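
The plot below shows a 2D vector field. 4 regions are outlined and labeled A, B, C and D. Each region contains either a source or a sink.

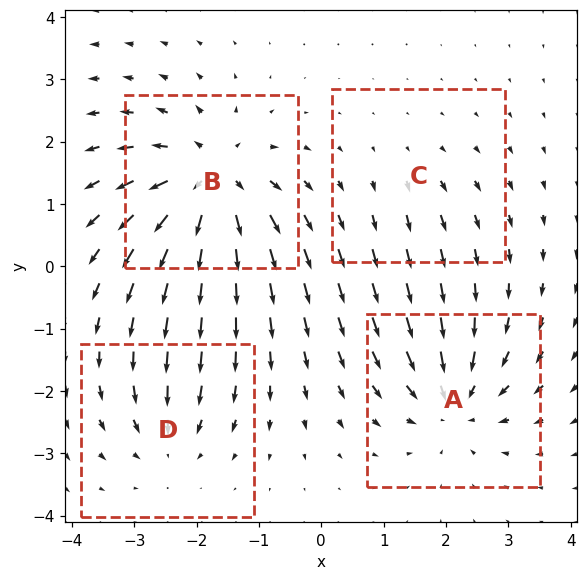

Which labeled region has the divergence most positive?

B

Divergence at each region's feature centre — A: about -6, B: about +7, C: about +2, D: about -4. Region B is most positive.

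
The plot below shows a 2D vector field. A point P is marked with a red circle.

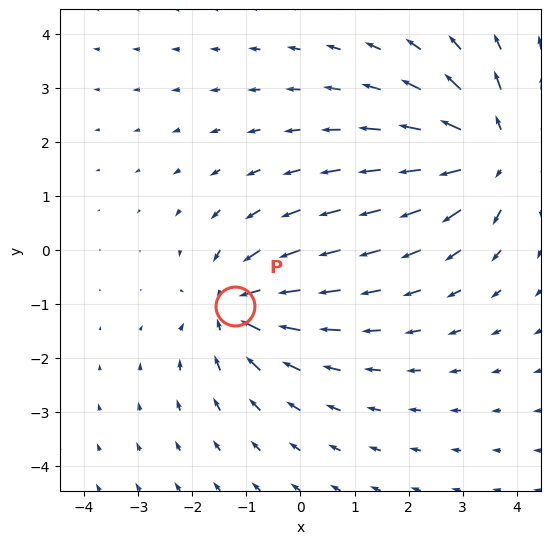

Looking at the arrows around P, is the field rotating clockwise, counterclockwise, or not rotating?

Near P at (-1.2, -1.0) the arrows show no circulation. The curl there is ≈0.

not rotating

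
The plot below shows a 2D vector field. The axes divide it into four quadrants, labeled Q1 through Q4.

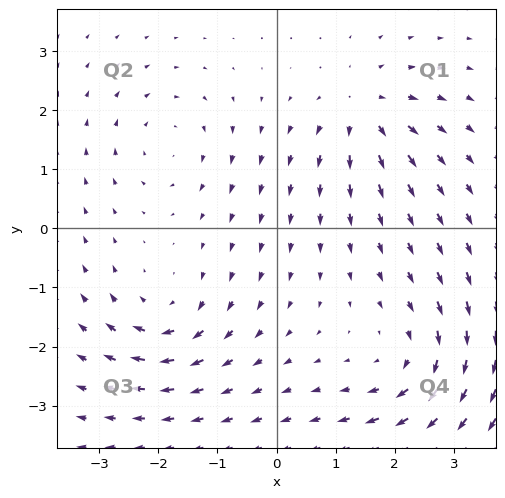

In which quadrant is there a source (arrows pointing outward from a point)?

Q1

The source sits at approximately (1.5, 2.0), which lies in quadrant Q1. The divergence there is about +6, positive as expected for a source.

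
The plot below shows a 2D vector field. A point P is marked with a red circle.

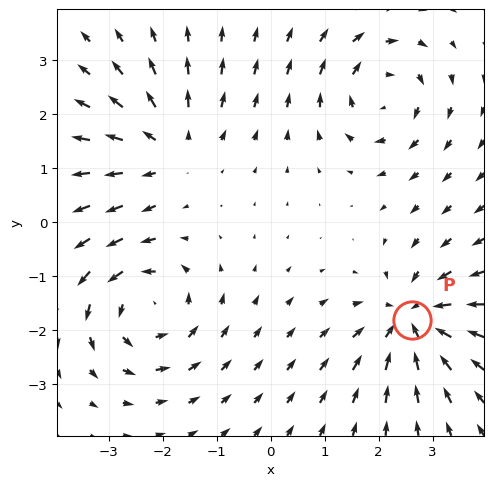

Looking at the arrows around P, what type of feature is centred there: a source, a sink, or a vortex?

At P (2.6, -1.8) the arrows converge inward. Divergence about -6, curl ≈0 — negative divergence with near-zero curl is a sink.

sink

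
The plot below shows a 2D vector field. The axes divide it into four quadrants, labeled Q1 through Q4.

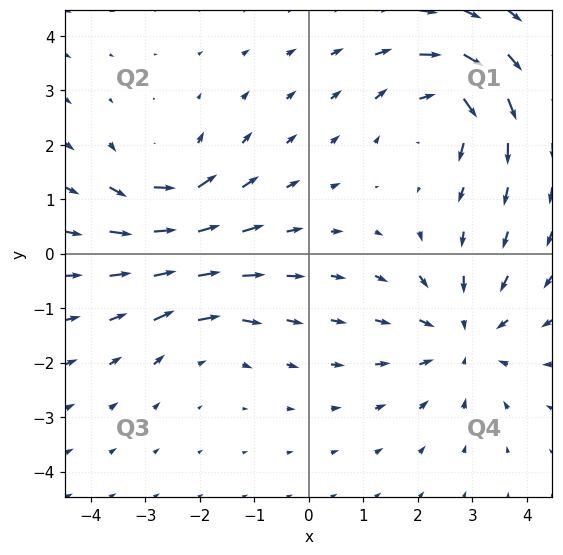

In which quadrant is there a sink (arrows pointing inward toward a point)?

Q4

The sink sits at approximately (2.9, -1.5), which lies in quadrant Q4. The divergence there is about -4, negative as expected for a sink.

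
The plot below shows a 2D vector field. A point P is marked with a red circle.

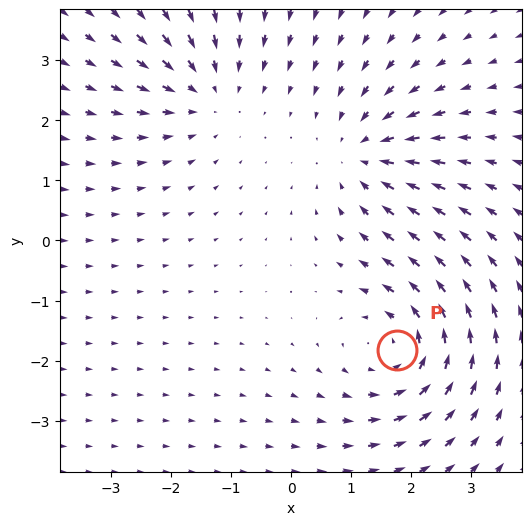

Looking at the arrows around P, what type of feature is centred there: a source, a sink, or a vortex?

vortex

At P (1.8, -1.8) the arrows circulate counterclockwise. Divergence ≈0, curl about +5 — near-zero divergence with nonzero curl is a vortex.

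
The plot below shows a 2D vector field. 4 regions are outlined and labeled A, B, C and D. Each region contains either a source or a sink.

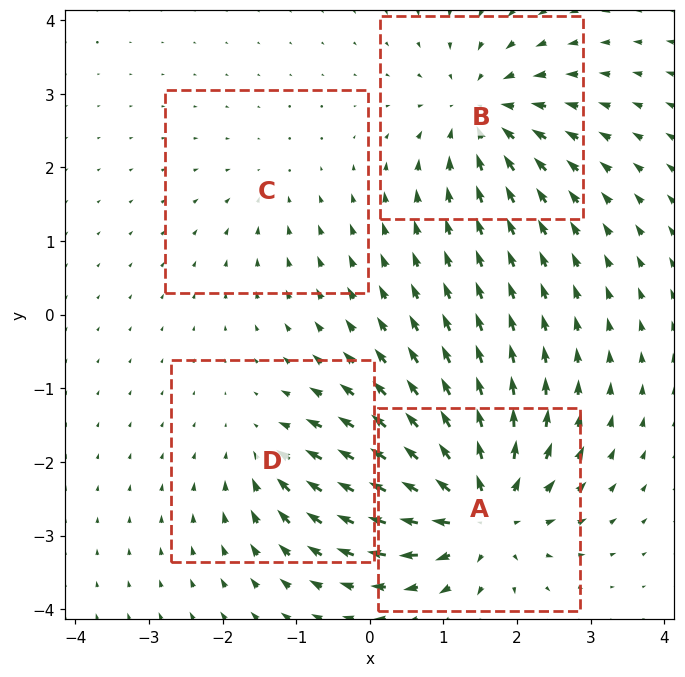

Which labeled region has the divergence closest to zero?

C

Divergence at each region's feature centre — A: about +8, B: about -6, C: about -2, D: about -4. Region C is closest to zero.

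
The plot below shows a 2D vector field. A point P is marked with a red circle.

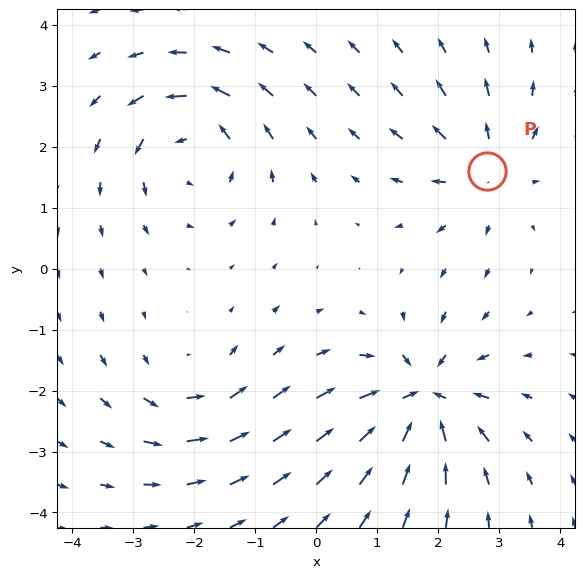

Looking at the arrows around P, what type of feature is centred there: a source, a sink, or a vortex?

At P (2.8, 1.6) the arrows spread outward. Divergence about +4, curl ≈0 — positive divergence with near-zero curl is a source.

source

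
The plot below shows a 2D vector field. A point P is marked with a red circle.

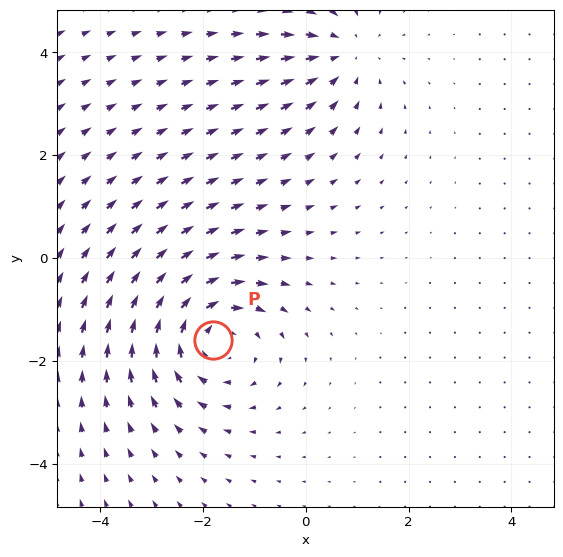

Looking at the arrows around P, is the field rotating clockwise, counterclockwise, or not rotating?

Near P at (-1.8, -1.6) the arrows circulate clockwise. The curl (z-component) there is about -4; negative curl means clockwise rotation.

clockwise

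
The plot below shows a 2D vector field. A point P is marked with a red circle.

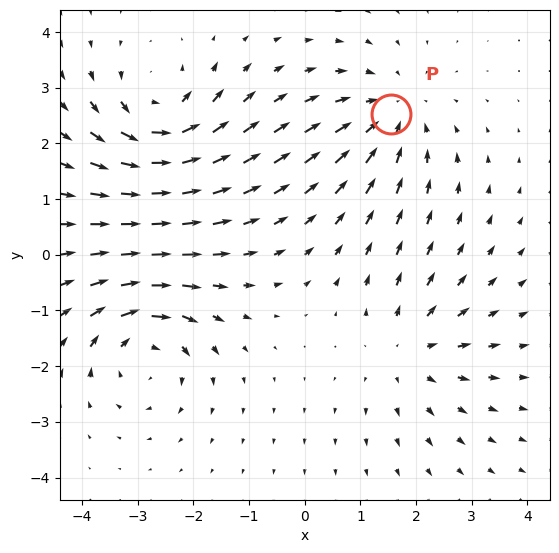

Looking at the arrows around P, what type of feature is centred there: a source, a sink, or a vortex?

sink

At P (1.6, 2.5) the arrows converge inward. Divergence about -4, curl ≈0 — negative divergence with near-zero curl is a sink.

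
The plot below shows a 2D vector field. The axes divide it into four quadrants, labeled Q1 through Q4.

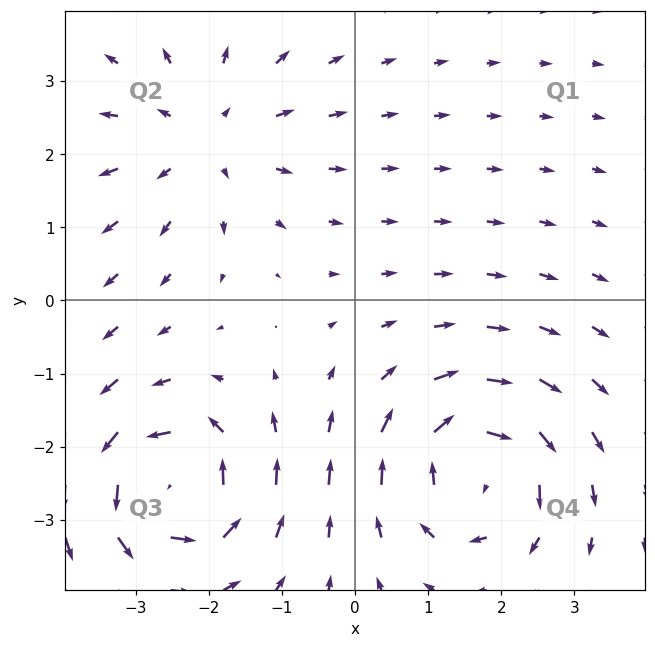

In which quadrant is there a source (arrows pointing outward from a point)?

The source sits at approximately (-2.0, 2.3), which lies in quadrant Q2. The divergence there is about +3, positive as expected for a source.

Q2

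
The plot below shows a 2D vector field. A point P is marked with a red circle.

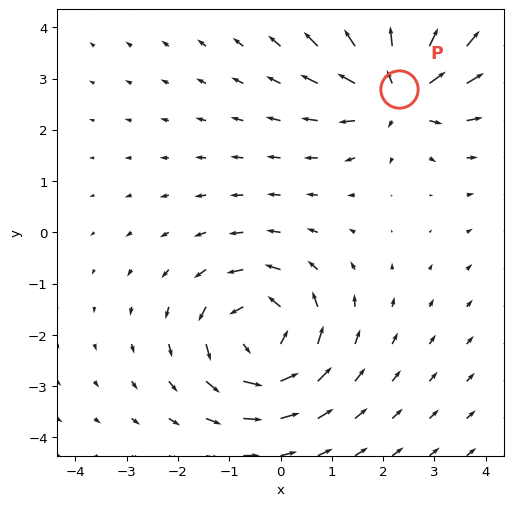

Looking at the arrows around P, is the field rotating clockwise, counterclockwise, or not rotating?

Near P at (2.3, 2.8) the arrows show no circulation. The curl there is ≈0.

not rotating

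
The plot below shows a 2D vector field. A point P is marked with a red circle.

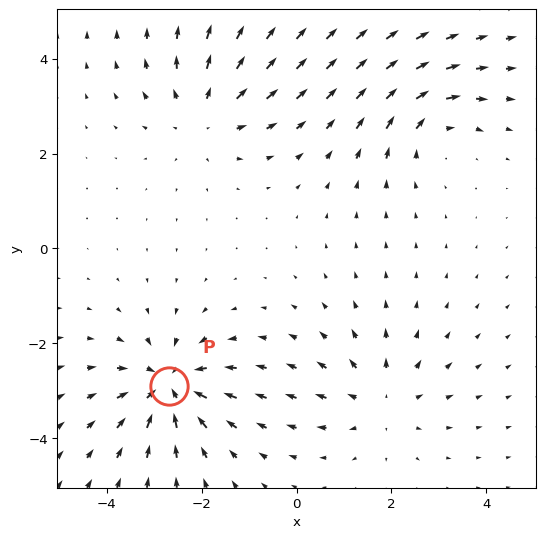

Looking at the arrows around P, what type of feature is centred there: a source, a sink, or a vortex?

At P (-2.7, -2.9) the arrows converge inward. Divergence about -6, curl ≈0 — negative divergence with near-zero curl is a sink.

sink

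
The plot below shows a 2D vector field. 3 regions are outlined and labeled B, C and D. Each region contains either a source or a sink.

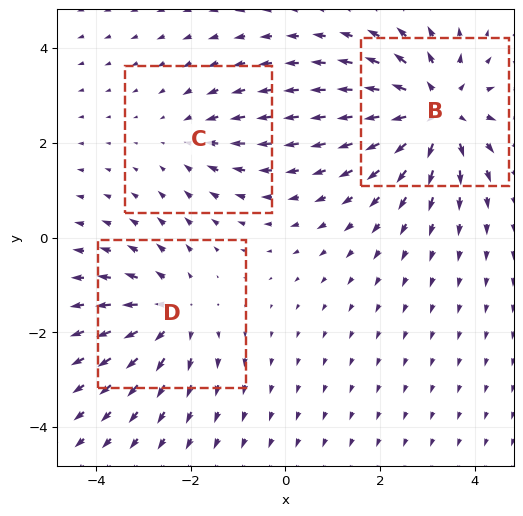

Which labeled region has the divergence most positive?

Divergence at each region's feature centre — B: about +4, C: about -2, D: about +3. Region B is most positive.

B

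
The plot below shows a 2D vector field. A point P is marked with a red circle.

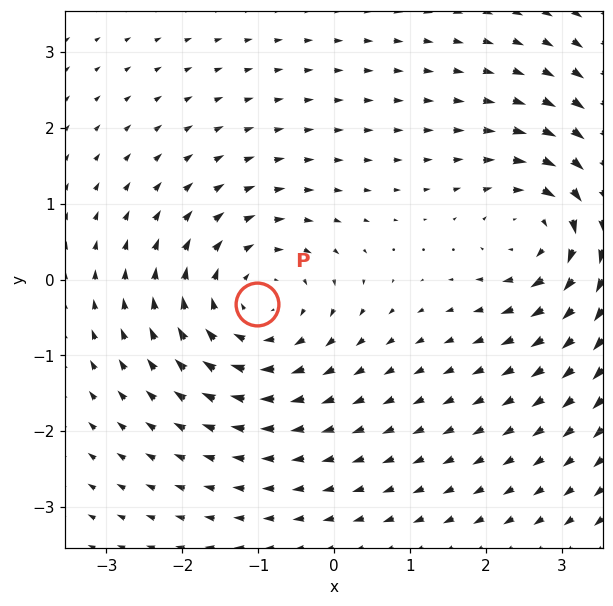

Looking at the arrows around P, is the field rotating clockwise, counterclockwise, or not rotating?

Near P at (-1.0, -0.3) the arrows circulate clockwise. The curl (z-component) there is about -4; negative curl means clockwise rotation.

clockwise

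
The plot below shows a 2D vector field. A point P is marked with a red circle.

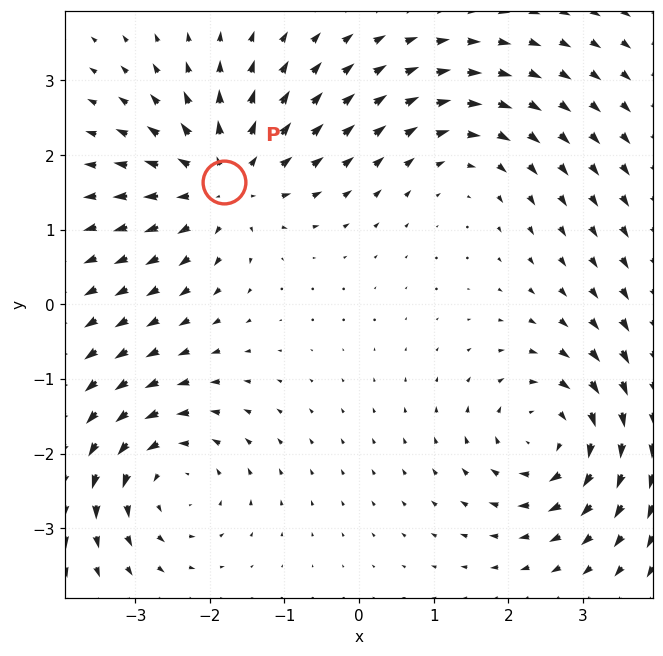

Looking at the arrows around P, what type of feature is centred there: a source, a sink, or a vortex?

source

At P (-1.8, 1.6) the arrows spread outward. Divergence about +6, curl ≈0 — positive divergence with near-zero curl is a source.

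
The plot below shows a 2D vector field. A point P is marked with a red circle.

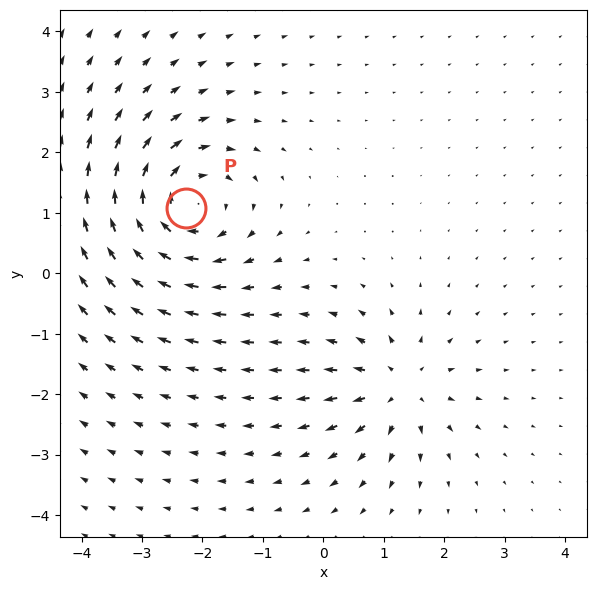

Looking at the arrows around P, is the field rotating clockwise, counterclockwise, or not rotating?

clockwise

Near P at (-2.3, 1.1) the arrows circulate clockwise. The curl (z-component) there is about -5; negative curl means clockwise rotation.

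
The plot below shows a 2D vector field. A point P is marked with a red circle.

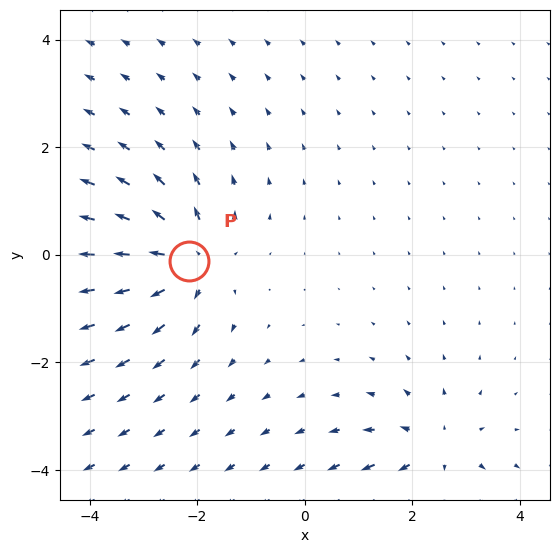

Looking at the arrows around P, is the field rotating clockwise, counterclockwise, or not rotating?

Near P at (-2.2, -0.1) the arrows show no circulation. The curl there is ≈0.

not rotating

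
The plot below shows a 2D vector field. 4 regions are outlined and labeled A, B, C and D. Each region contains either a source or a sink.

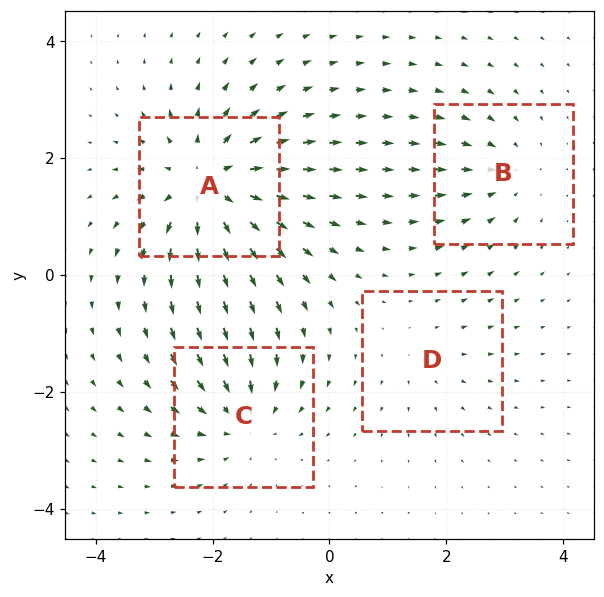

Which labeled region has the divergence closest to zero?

Divergence at each region's feature centre — A: about +7, B: about -3, C: about -5, D: about +2. Region D is closest to zero.

D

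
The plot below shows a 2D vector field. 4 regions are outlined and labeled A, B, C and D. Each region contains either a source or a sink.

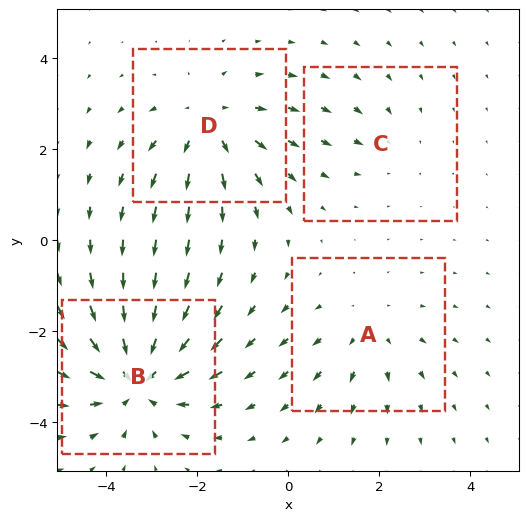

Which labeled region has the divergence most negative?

B

Divergence at each region's feature centre — A: about +3, B: about -6, C: about -2, D: about +4. Region B is most negative.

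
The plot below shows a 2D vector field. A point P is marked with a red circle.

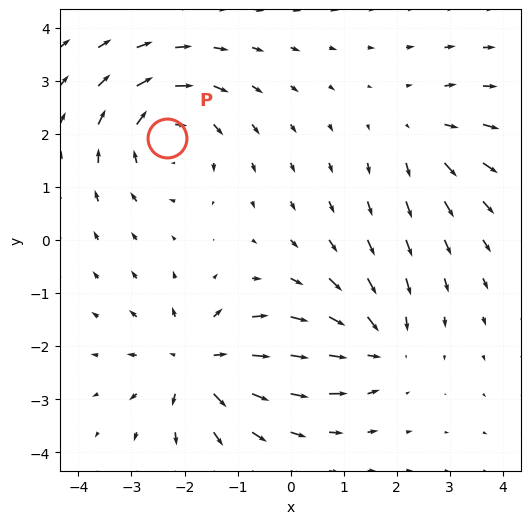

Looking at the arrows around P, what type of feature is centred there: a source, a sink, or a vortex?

At P (-2.3, 1.9) the arrows circulate clockwise. Divergence ≈0, curl about -5 — near-zero divergence with nonzero curl is a vortex.

vortex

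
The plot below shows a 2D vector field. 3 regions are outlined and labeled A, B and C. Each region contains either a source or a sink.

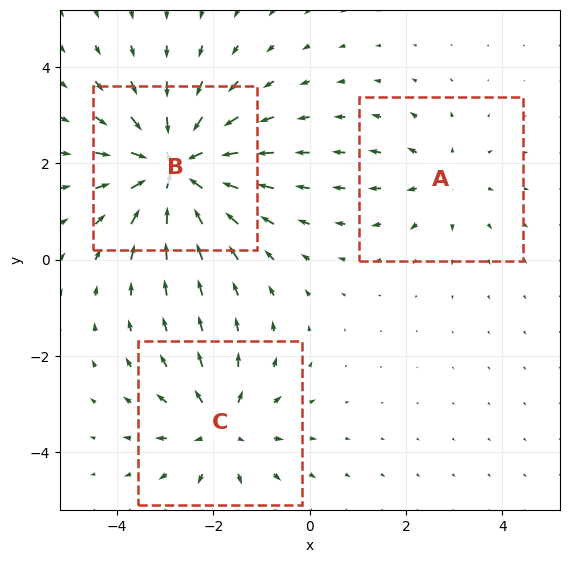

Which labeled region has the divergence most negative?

Divergence at each region's feature centre — A: about +2, B: about -6, C: about +3. Region B is most negative.

B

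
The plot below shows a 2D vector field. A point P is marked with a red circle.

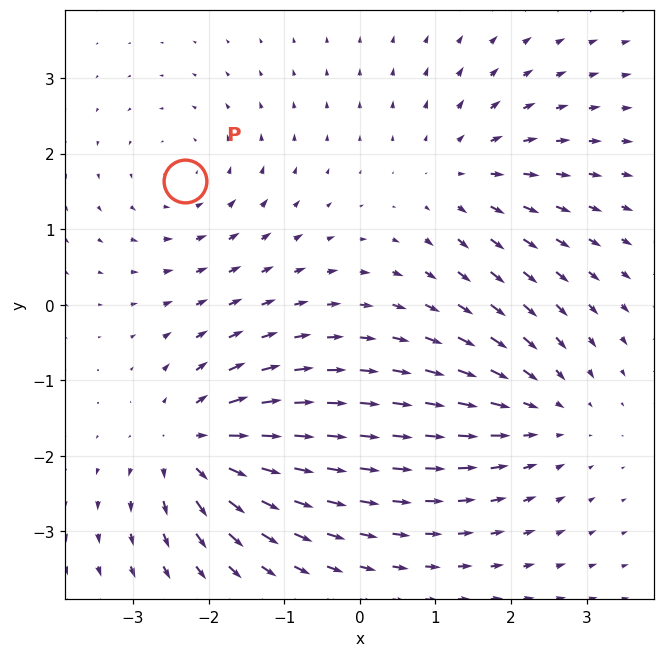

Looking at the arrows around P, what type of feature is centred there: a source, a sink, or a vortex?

vortex

At P (-2.3, 1.6) the arrows circulate counterclockwise. Divergence ≈0, curl about +3 — near-zero divergence with nonzero curl is a vortex.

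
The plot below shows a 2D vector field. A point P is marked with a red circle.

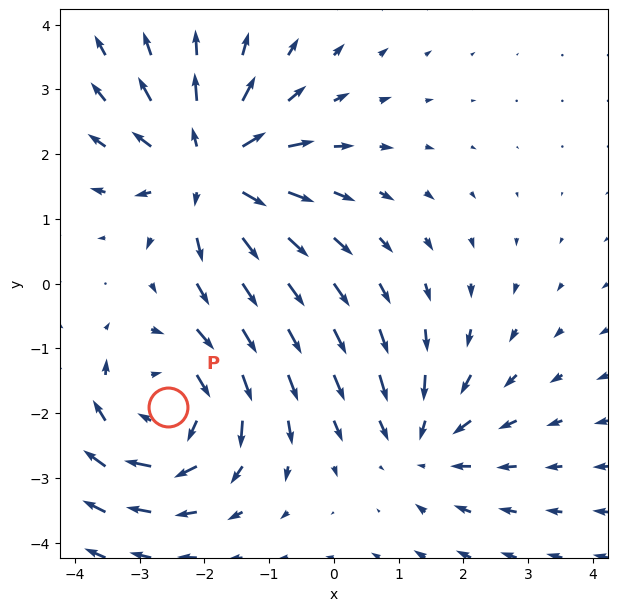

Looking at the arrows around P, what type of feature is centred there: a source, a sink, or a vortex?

At P (-2.6, -1.9) the arrows circulate clockwise. Divergence ≈0, curl about -4 — near-zero divergence with nonzero curl is a vortex.

vortex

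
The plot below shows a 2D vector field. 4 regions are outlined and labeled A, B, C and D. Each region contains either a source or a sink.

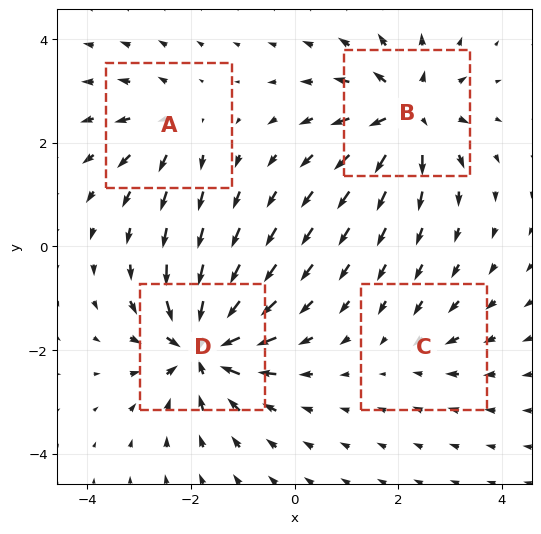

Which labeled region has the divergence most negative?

D

Divergence at each region's feature centre — A: about +4, B: about +7, C: about -3, D: about -8. Region D is most negative.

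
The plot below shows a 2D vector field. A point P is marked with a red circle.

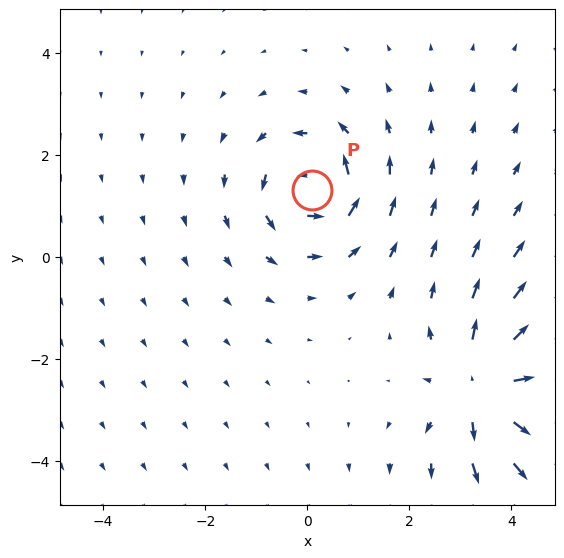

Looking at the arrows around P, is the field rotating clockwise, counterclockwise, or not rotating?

Near P at (0.1, 1.3) the arrows circulate counterclockwise. The curl (z-component) there is about +4; positive curl means counterclockwise rotation.

counterclockwise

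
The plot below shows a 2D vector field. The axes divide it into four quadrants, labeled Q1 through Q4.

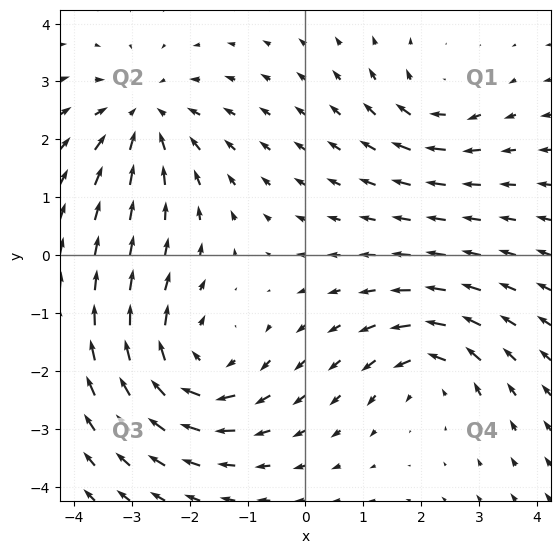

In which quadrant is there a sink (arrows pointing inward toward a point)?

The sink sits at approximately (-2.8, 2.4), which lies in quadrant Q2. The divergence there is about -4, negative as expected for a sink.

Q2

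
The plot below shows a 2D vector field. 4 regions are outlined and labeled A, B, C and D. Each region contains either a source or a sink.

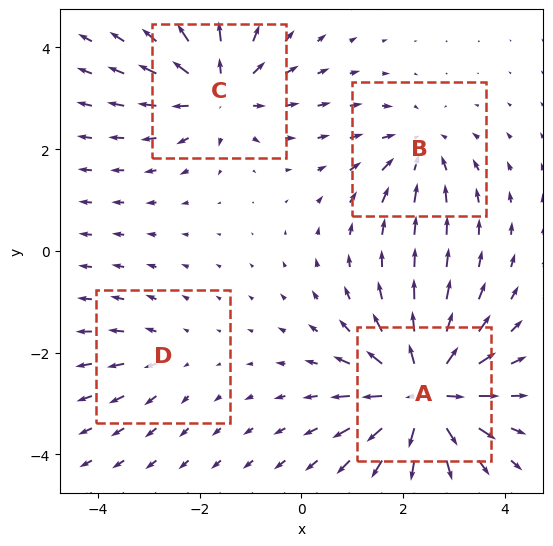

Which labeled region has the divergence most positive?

A

Divergence at each region's feature centre — A: about +8, B: about -4, C: about +5, D: about +2. Region A is most positive.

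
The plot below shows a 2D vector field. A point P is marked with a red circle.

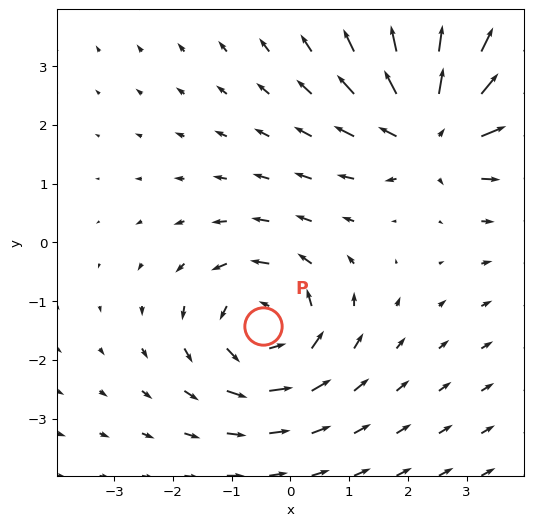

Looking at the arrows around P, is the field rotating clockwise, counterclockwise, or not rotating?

Near P at (-0.5, -1.4) the arrows circulate counterclockwise. The curl (z-component) there is about +4; positive curl means counterclockwise rotation.

counterclockwise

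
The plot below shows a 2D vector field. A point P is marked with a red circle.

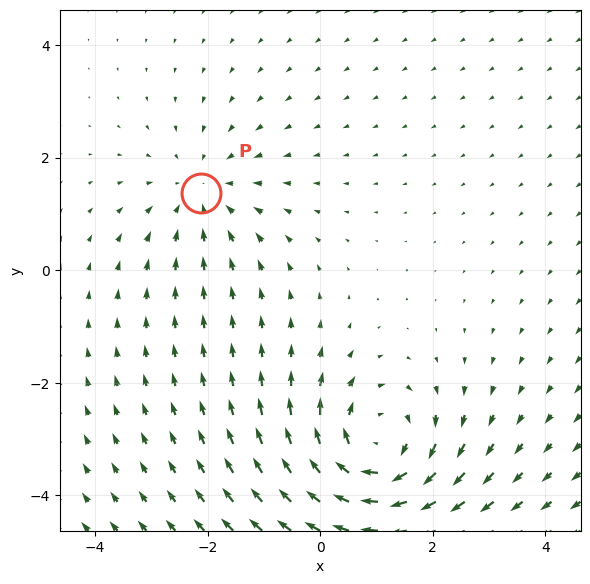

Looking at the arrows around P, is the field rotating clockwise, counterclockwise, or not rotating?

not rotating

Near P at (-2.1, 1.4) the arrows show no circulation. The curl there is ≈0.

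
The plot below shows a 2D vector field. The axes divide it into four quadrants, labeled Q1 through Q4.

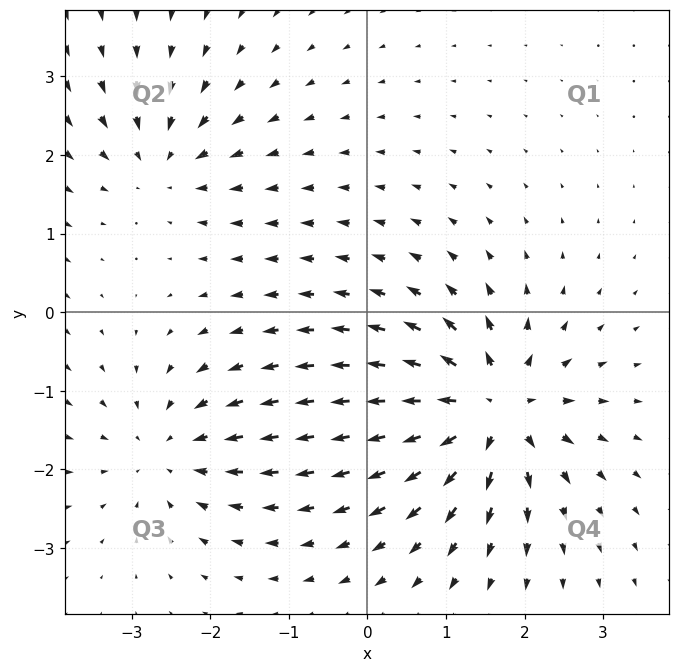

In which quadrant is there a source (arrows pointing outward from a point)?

Q4

The source sits at approximately (1.6, -1.2), which lies in quadrant Q4. The divergence there is about +7, positive as expected for a source.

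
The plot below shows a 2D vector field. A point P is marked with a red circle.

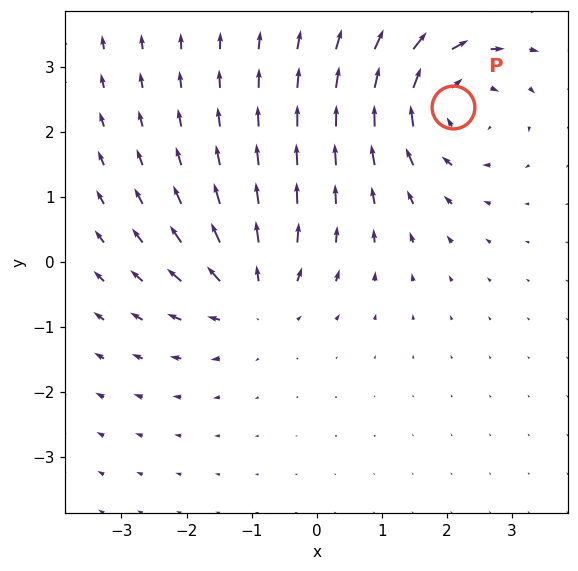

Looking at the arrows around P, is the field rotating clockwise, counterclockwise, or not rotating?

Near P at (2.1, 2.4) the arrows circulate clockwise. The curl (z-component) there is about -4; negative curl means clockwise rotation.

clockwise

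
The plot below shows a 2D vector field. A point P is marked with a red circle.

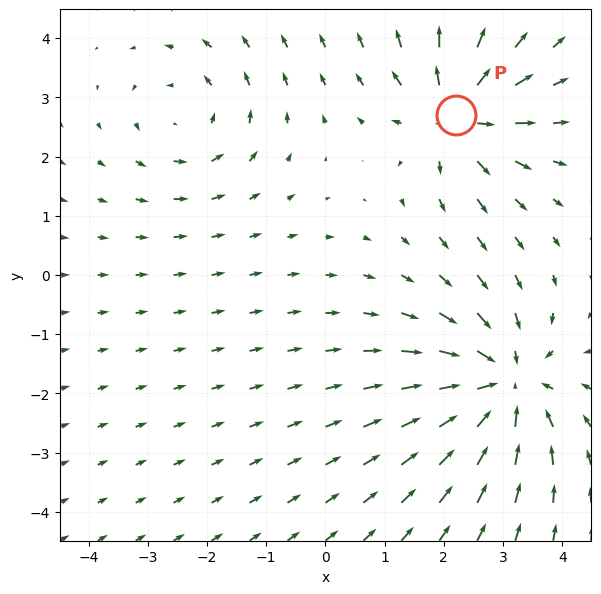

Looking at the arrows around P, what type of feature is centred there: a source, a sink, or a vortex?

At P (2.2, 2.7) the arrows spread outward. Divergence about +5, curl ≈0 — positive divergence with near-zero curl is a source.

source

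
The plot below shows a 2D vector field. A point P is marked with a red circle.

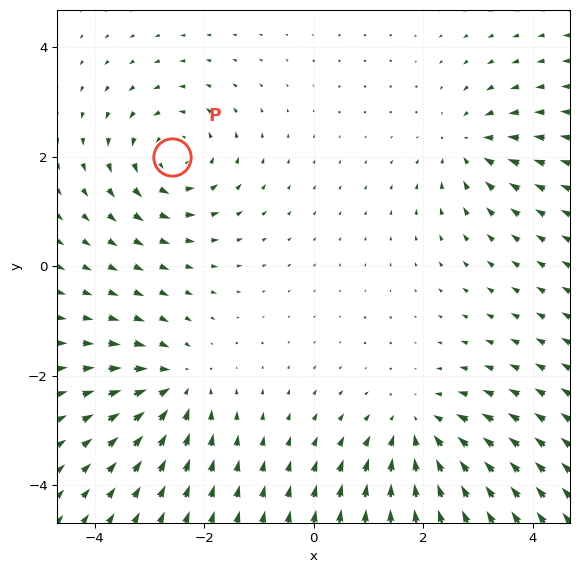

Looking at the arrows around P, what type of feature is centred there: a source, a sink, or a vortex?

At P (-2.6, 2.0) the arrows circulate counterclockwise. Divergence ≈0, curl about +4 — near-zero divergence with nonzero curl is a vortex.

vortex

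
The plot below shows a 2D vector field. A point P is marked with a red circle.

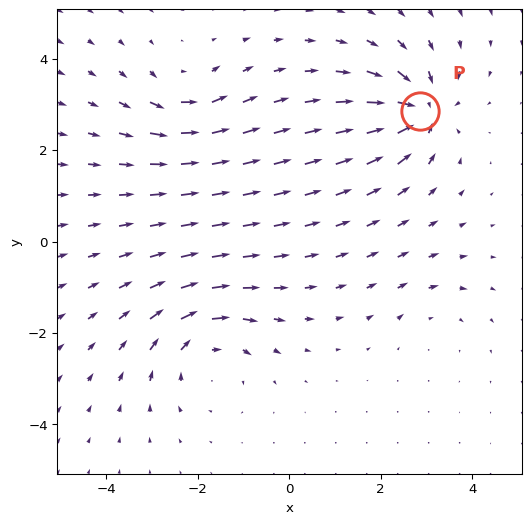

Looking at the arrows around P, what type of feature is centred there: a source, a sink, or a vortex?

sink

At P (2.9, 2.8) the arrows converge inward. Divergence about -7, curl ≈0 — negative divergence with near-zero curl is a sink.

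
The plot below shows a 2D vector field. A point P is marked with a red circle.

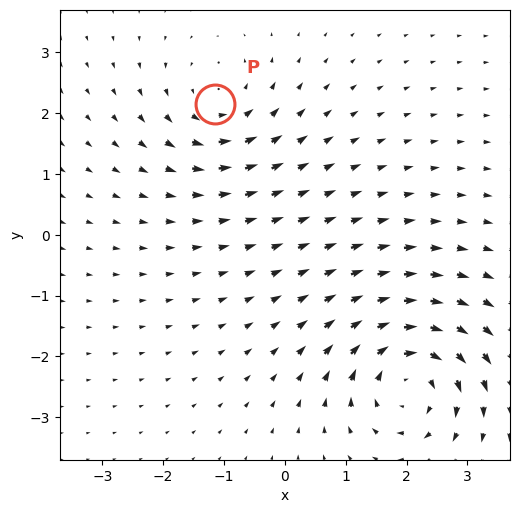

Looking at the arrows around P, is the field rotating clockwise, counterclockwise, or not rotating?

Near P at (-1.1, 2.1) the arrows circulate counterclockwise. The curl (z-component) there is about +4; positive curl means counterclockwise rotation.

counterclockwise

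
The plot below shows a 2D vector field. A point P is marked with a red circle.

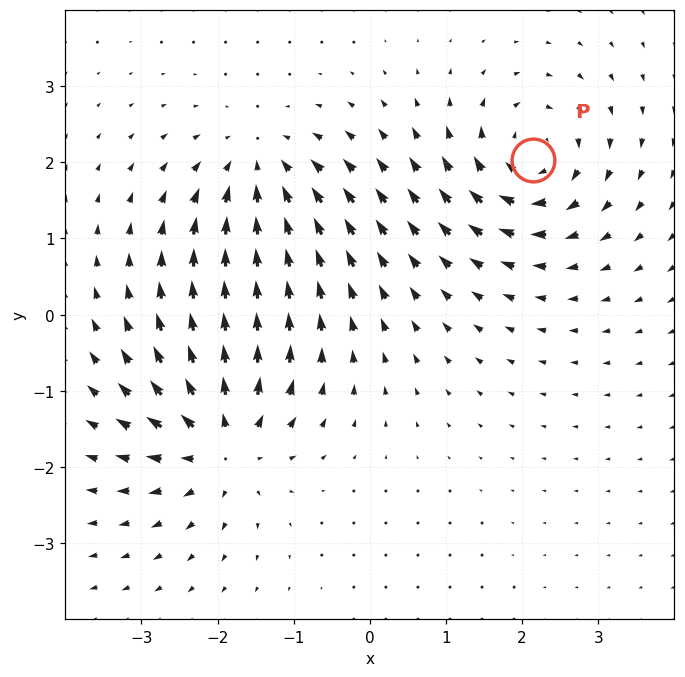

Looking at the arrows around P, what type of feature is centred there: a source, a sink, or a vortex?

At P (2.1, 2.0) the arrows circulate clockwise. Divergence ≈0, curl about -6 — near-zero divergence with nonzero curl is a vortex.

vortex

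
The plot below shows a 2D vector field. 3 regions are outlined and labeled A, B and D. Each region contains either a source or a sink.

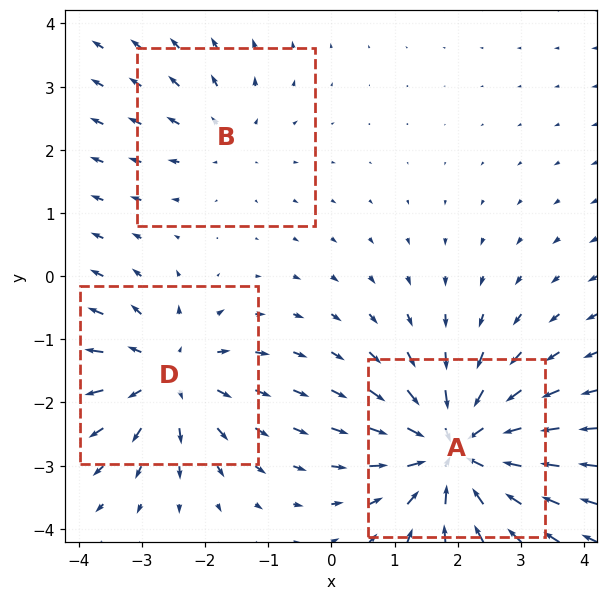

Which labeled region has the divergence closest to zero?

Divergence at each region's feature centre — A: about -5, B: about +2, D: about +4. Region B is closest to zero.

B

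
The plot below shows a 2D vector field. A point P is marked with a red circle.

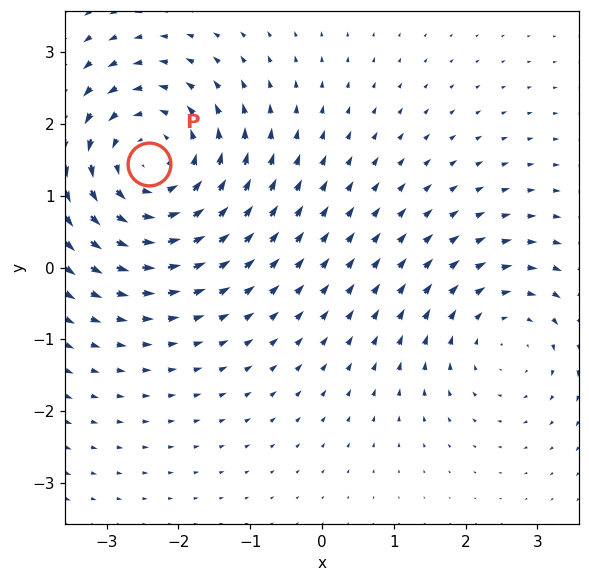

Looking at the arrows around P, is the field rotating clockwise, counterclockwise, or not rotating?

counterclockwise

Near P at (-2.4, 1.4) the arrows circulate counterclockwise. The curl (z-component) there is about +3; positive curl means counterclockwise rotation.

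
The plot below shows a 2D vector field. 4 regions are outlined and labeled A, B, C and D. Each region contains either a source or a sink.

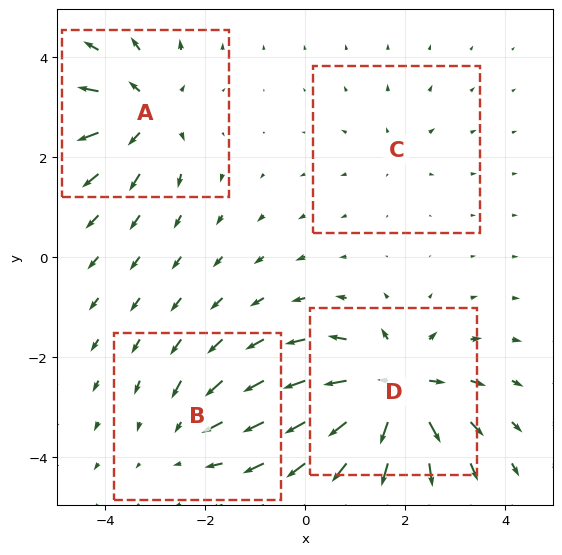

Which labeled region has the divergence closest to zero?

Divergence at each region's feature centre — A: about +6, B: about -4, C: about +2, D: about +8. Region C is closest to zero.

C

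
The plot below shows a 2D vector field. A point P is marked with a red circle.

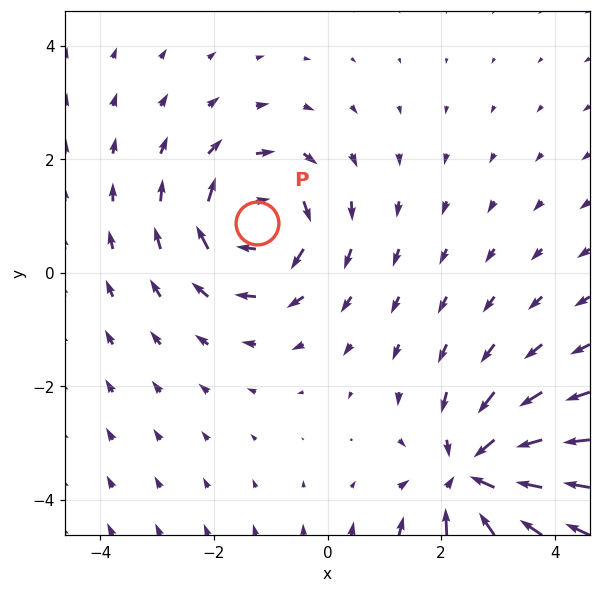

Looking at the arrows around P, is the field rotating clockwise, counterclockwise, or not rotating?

clockwise

Near P at (-1.2, 0.9) the arrows circulate clockwise. The curl (z-component) there is about -4; negative curl means clockwise rotation.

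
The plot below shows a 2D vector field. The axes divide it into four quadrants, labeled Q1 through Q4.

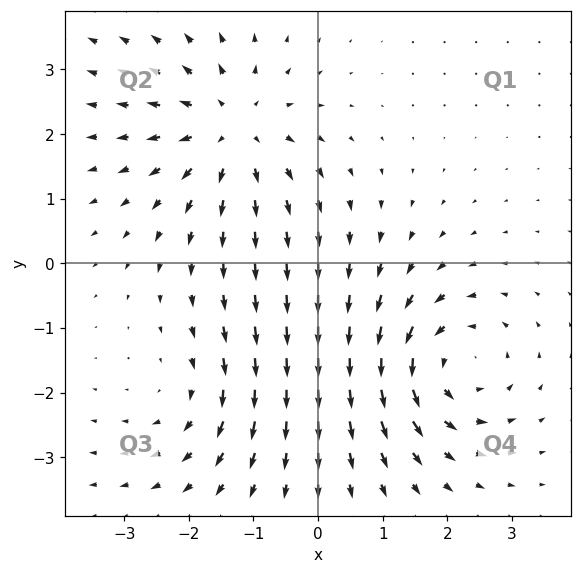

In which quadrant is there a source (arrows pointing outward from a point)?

The source sits at approximately (-1.3, 2.1), which lies in quadrant Q2. The divergence there is about +5, positive as expected for a source.

Q2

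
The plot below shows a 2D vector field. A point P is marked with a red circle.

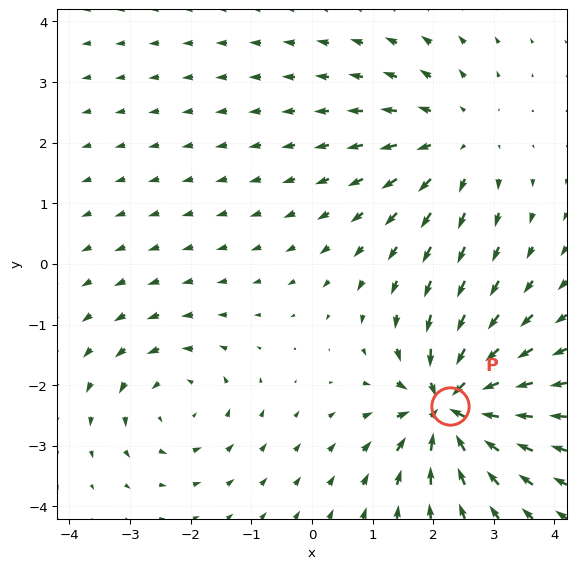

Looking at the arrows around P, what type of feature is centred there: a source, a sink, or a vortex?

sink

At P (2.3, -2.3) the arrows converge inward. Divergence about -6, curl ≈0 — negative divergence with near-zero curl is a sink.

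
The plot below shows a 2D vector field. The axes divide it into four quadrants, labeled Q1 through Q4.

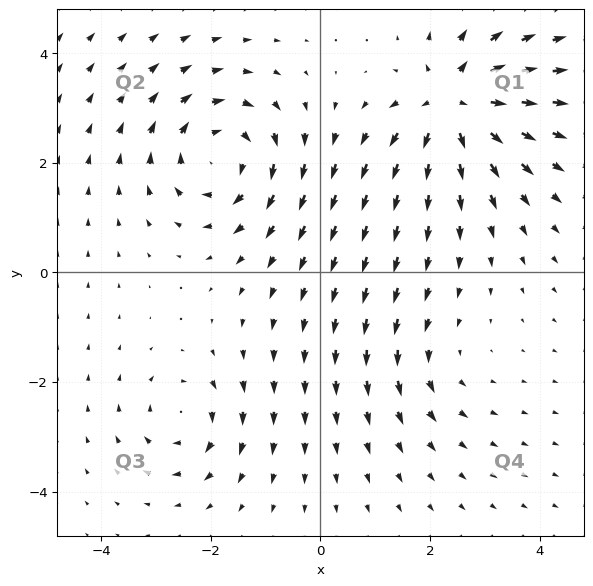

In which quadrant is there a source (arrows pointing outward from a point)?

The source sits at approximately (2.5, 3.1), which lies in quadrant Q1. The divergence there is about +7, positive as expected for a source.

Q1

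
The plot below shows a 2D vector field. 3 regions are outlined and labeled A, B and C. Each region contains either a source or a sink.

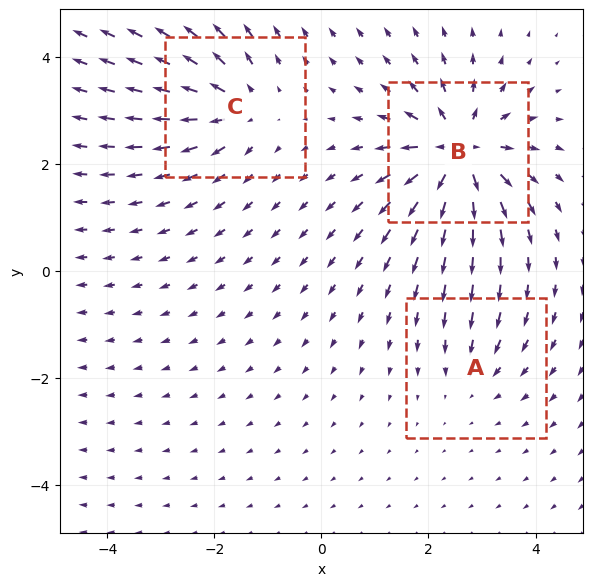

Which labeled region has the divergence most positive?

B

Divergence at each region's feature centre — A: about -2, B: about +7, C: about +4. Region B is most positive.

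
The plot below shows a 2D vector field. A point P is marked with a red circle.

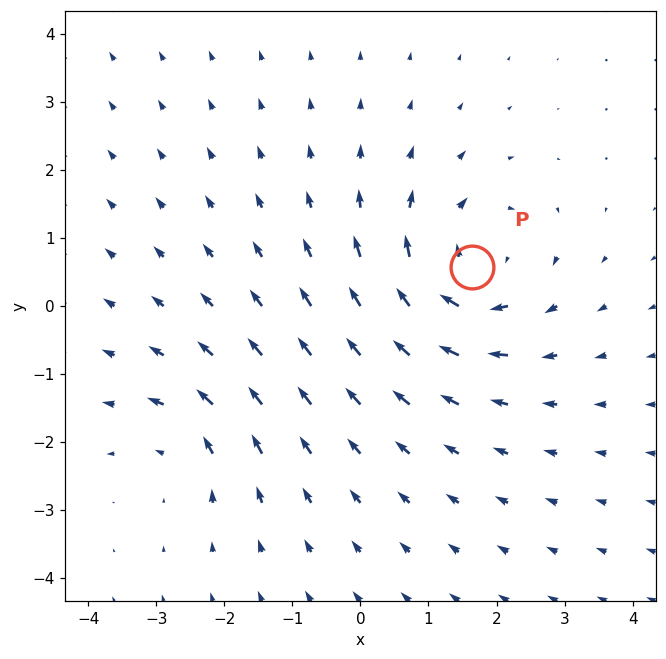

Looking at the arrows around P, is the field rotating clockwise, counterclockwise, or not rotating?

clockwise

Near P at (1.6, 0.6) the arrows circulate clockwise. The curl (z-component) there is about -5; negative curl means clockwise rotation.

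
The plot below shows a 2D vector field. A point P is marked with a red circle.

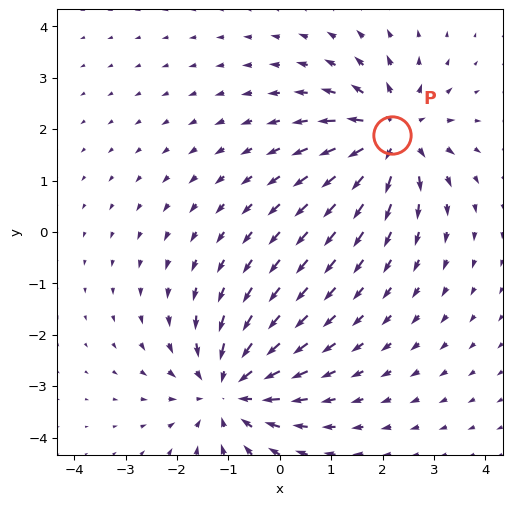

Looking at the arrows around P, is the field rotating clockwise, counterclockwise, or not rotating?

Near P at (2.2, 1.9) the arrows show no circulation. The curl there is ≈0.

not rotating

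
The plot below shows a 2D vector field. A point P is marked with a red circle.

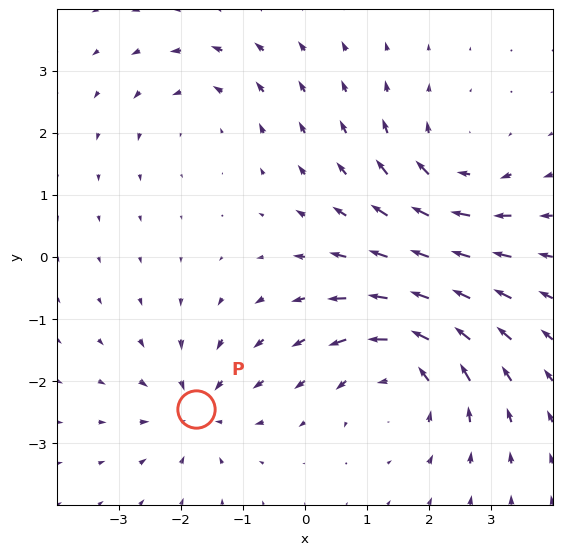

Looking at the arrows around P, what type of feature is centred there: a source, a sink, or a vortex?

At P (-1.7, -2.4) the arrows converge inward. Divergence about -4, curl ≈0 — negative divergence with near-zero curl is a sink.

sink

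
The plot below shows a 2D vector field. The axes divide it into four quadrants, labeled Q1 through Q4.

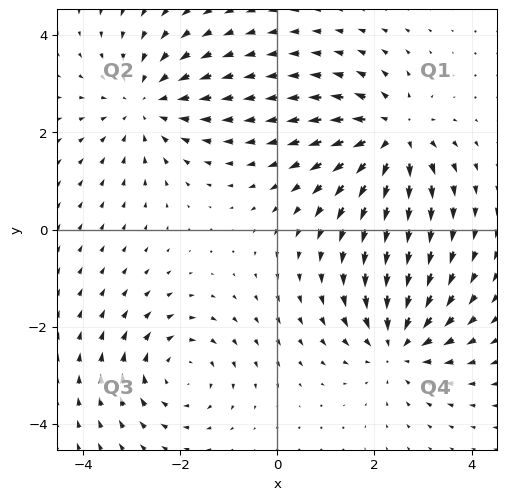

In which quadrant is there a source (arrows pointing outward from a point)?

Q1

The source sits at approximately (2.4, 1.9), which lies in quadrant Q1. The divergence there is about +6, positive as expected for a source.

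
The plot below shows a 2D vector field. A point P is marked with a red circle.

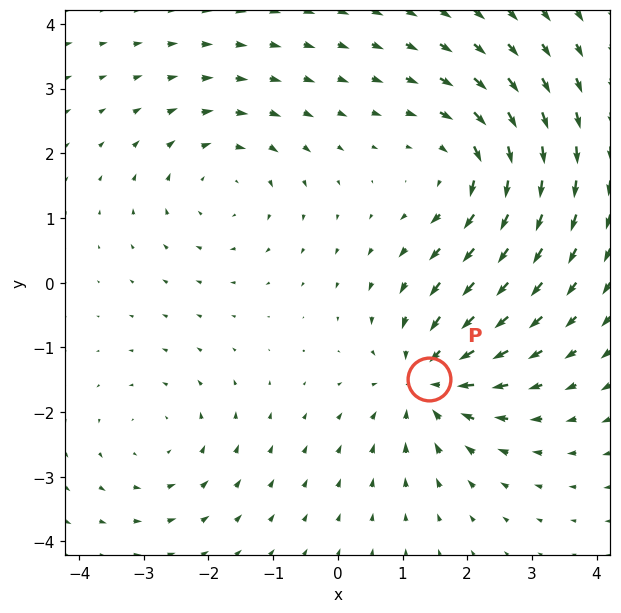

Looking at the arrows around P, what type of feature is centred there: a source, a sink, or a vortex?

At P (1.4, -1.5) the arrows converge inward. Divergence about -4, curl ≈0 — negative divergence with near-zero curl is a sink.

sink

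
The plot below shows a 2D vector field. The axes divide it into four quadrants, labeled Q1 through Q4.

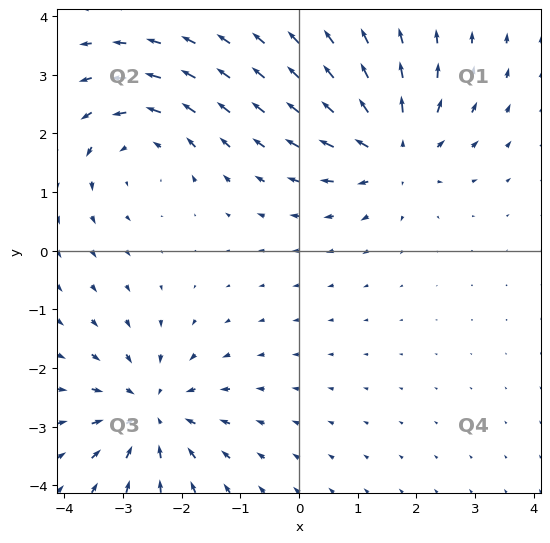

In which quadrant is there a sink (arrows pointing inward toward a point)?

Q3

The sink sits at approximately (-2.5, -2.8), which lies in quadrant Q3. The divergence there is about -5, negative as expected for a sink.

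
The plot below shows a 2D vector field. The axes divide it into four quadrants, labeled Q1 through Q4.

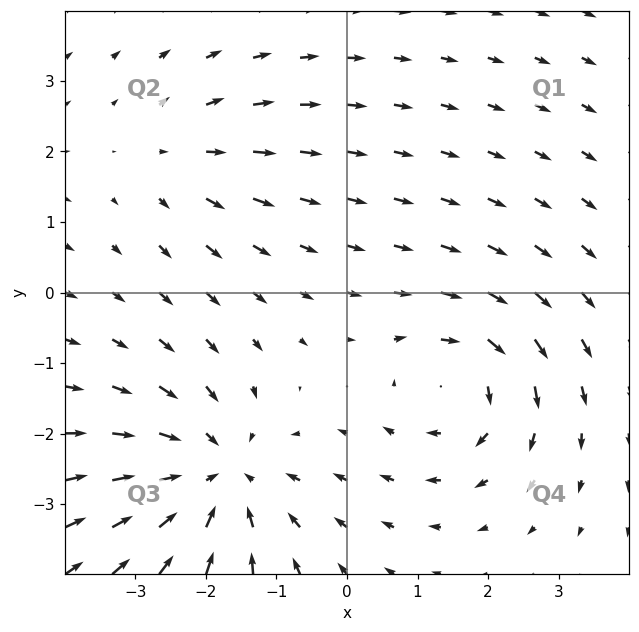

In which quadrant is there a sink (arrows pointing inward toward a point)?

The sink sits at approximately (-1.8, -2.6), which lies in quadrant Q3. The divergence there is about -4, negative as expected for a sink.

Q3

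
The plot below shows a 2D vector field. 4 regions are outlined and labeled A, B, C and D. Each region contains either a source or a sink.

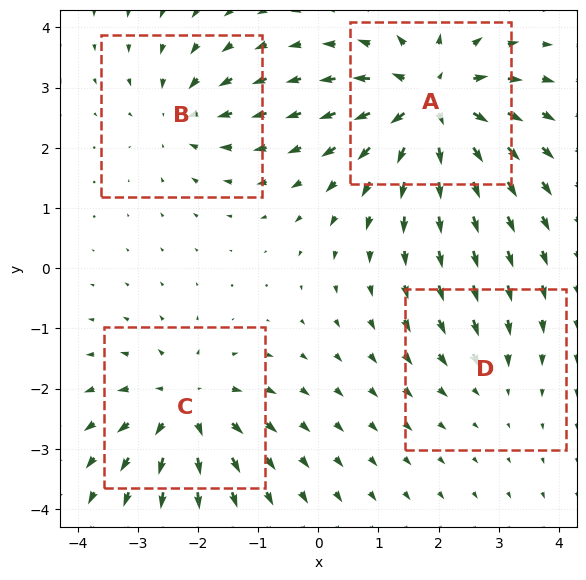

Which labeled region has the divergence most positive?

A

Divergence at each region's feature centre — A: about +8, B: about -4, C: about +6, D: about -2. Region A is most positive.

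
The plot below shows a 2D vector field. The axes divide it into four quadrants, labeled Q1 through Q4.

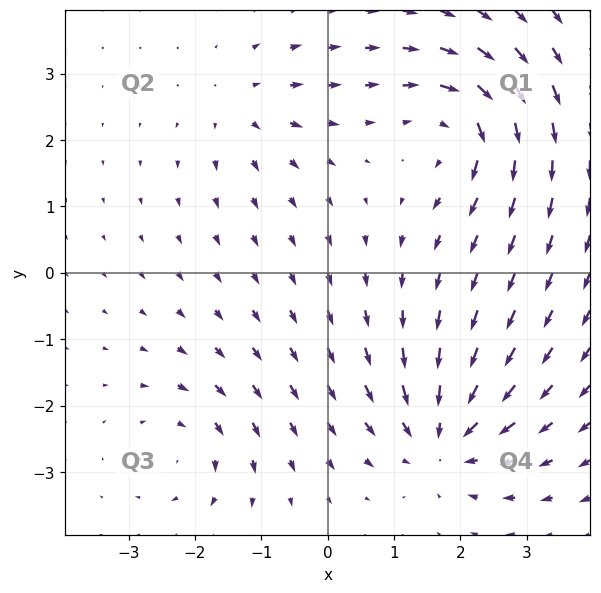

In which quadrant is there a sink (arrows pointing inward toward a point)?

The sink sits at approximately (1.7, -2.5), which lies in quadrant Q4. The divergence there is about -5, negative as expected for a sink.

Q4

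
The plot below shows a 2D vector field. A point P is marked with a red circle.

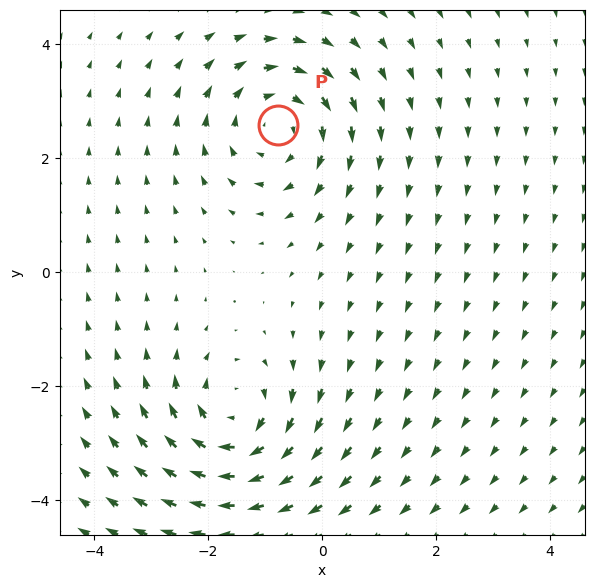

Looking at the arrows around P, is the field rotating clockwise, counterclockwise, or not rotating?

Near P at (-0.8, 2.6) the arrows circulate clockwise. The curl (z-component) there is about -4; negative curl means clockwise rotation.

clockwise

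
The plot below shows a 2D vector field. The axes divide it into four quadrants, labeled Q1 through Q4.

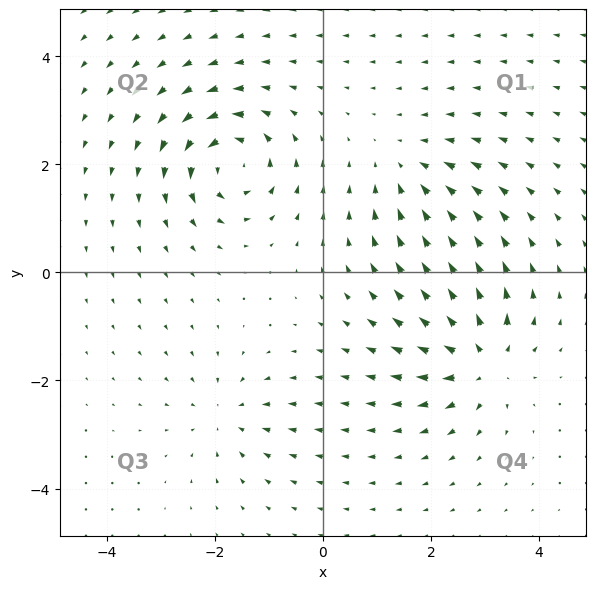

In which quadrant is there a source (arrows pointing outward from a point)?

The source sits at approximately (2.9, -1.6), which lies in quadrant Q4. The divergence there is about +6, positive as expected for a source.

Q4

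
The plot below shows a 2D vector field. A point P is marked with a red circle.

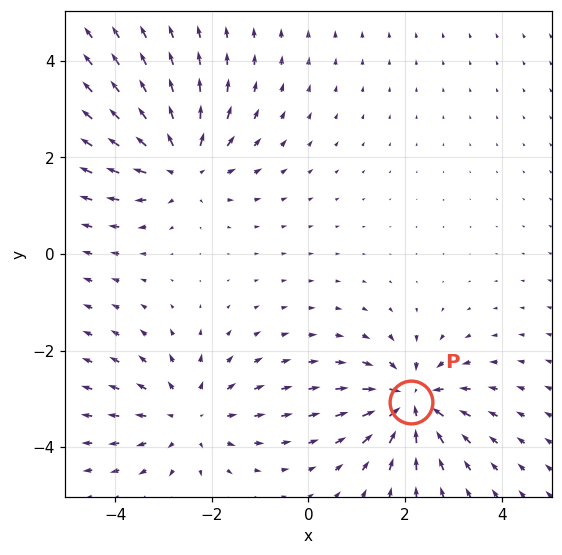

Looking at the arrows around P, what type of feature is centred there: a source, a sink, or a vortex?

At P (2.1, -3.1) the arrows converge inward. Divergence about -4, curl ≈0 — negative divergence with near-zero curl is a sink.

sink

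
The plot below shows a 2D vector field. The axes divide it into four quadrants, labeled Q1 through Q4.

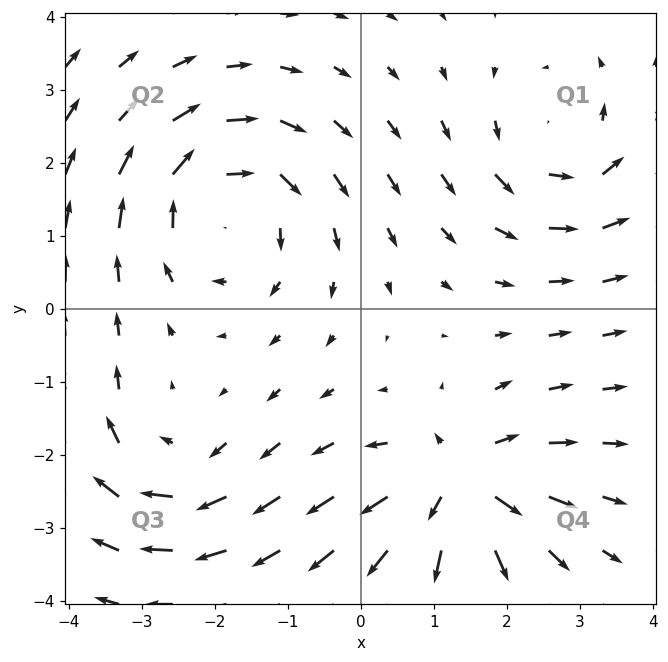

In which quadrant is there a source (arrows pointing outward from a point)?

Q4

The source sits at approximately (1.3, -2.4), which lies in quadrant Q4. The divergence there is about +6, positive as expected for a source.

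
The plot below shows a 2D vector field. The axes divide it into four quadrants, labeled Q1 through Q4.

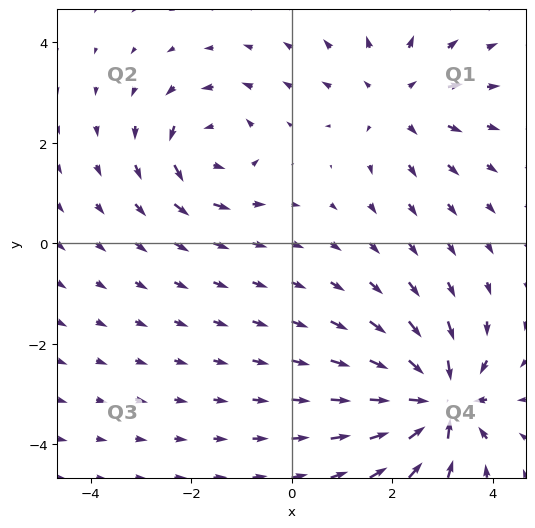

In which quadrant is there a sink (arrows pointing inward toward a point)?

The sink sits at approximately (2.9, -3.2), which lies in quadrant Q4. The divergence there is about -6, negative as expected for a sink.

Q4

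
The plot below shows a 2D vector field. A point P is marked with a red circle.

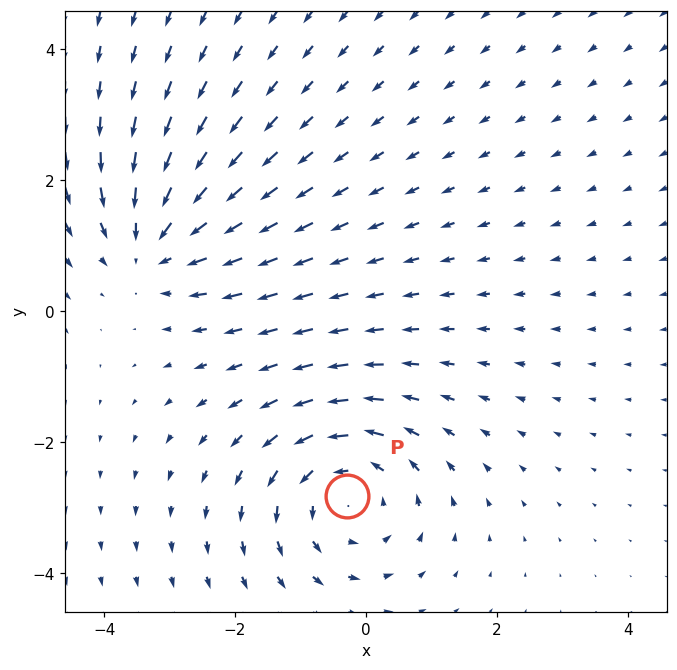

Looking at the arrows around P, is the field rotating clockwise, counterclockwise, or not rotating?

counterclockwise

Near P at (-0.3, -2.8) the arrows circulate counterclockwise. The curl (z-component) there is about +3; positive curl means counterclockwise rotation.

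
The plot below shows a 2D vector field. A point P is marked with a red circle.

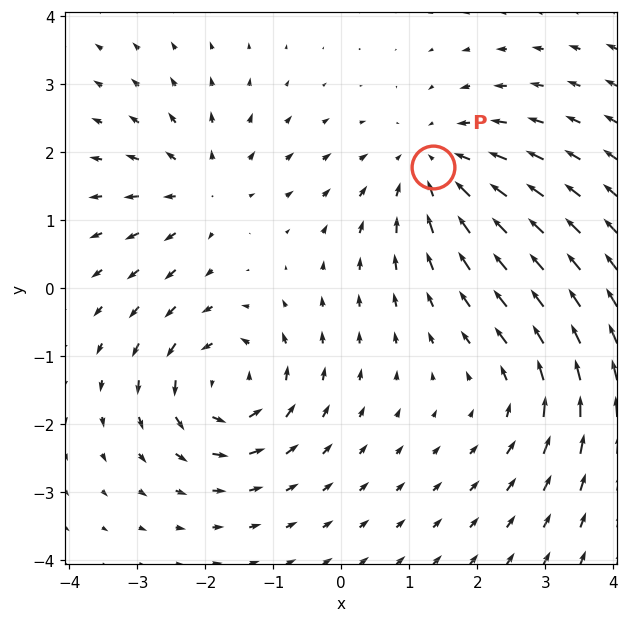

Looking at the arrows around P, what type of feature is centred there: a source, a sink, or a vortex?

At P (1.4, 1.8) the arrows converge inward. Divergence about -4, curl ≈0 — negative divergence with near-zero curl is a sink.

sink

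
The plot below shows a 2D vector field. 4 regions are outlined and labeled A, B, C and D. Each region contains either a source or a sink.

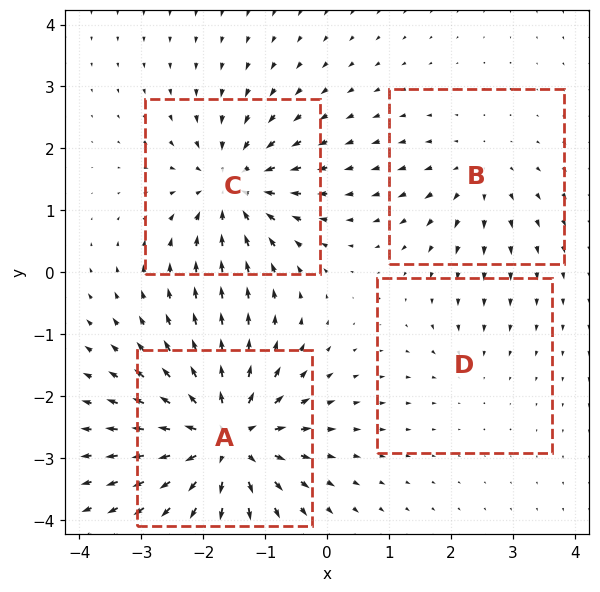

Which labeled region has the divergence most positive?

Divergence at each region's feature centre — A: about +9, B: about +4, C: about -6, D: about -2. Region A is most positive.

A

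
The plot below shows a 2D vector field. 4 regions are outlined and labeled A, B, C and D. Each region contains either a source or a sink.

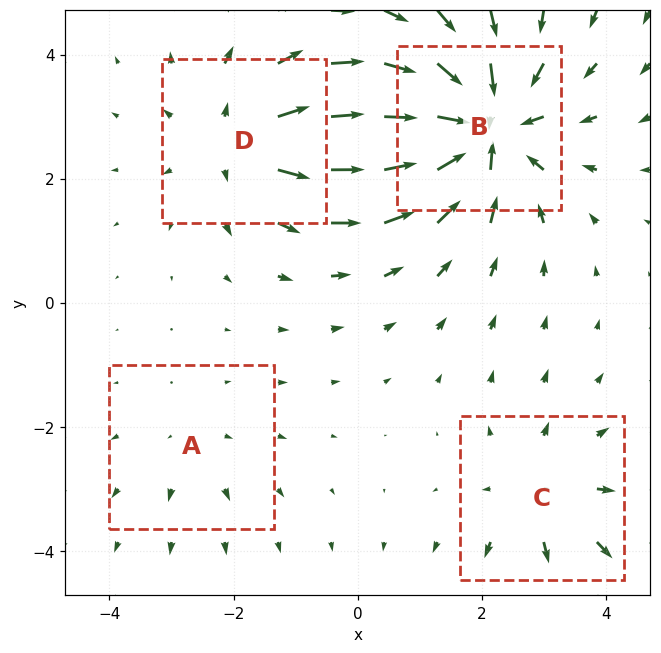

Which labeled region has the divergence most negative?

Divergence at each region's feature centre — A: about +2, B: about -7, C: about +3, D: about +5. Region B is most negative.

B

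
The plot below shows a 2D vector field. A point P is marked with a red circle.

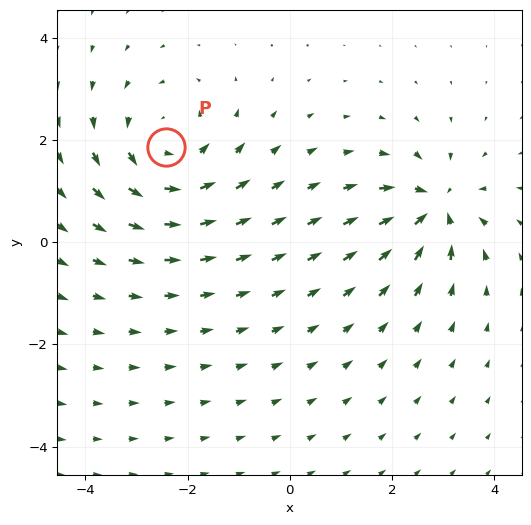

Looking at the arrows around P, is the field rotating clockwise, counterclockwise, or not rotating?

Near P at (-2.4, 1.9) the arrows circulate counterclockwise. The curl (z-component) there is about +4; positive curl means counterclockwise rotation.

counterclockwise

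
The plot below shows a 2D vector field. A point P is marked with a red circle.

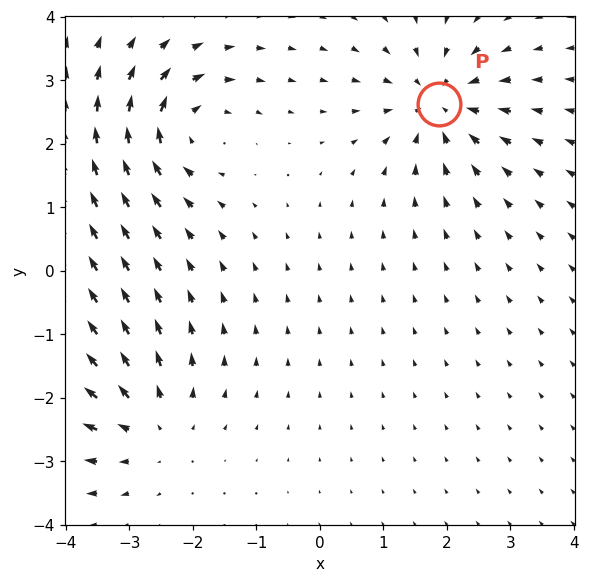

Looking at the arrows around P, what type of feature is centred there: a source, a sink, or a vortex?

sink

At P (1.9, 2.6) the arrows converge inward. Divergence about -4, curl ≈0 — negative divergence with near-zero curl is a sink.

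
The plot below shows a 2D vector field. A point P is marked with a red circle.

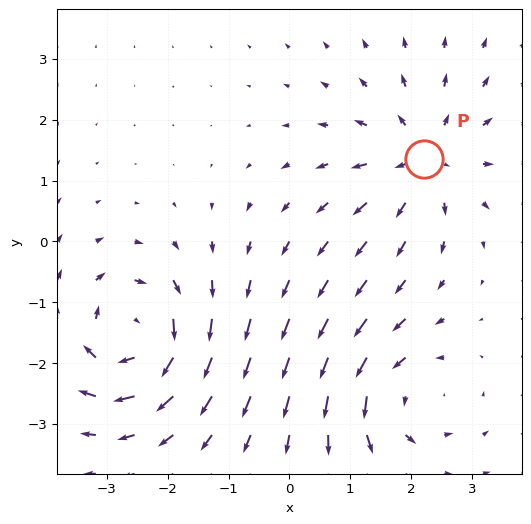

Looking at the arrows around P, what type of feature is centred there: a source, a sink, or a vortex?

At P (2.2, 1.4) the arrows spread outward. Divergence about +4, curl ≈0 — positive divergence with near-zero curl is a source.

source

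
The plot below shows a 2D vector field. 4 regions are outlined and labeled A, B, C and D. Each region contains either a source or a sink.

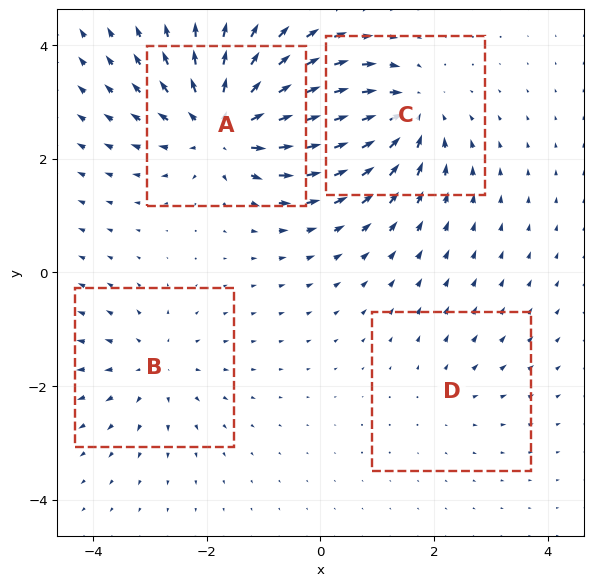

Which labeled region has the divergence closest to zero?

D

Divergence at each region's feature centre — A: about +7, B: about +3, C: about -5, D: about +2. Region D is closest to zero.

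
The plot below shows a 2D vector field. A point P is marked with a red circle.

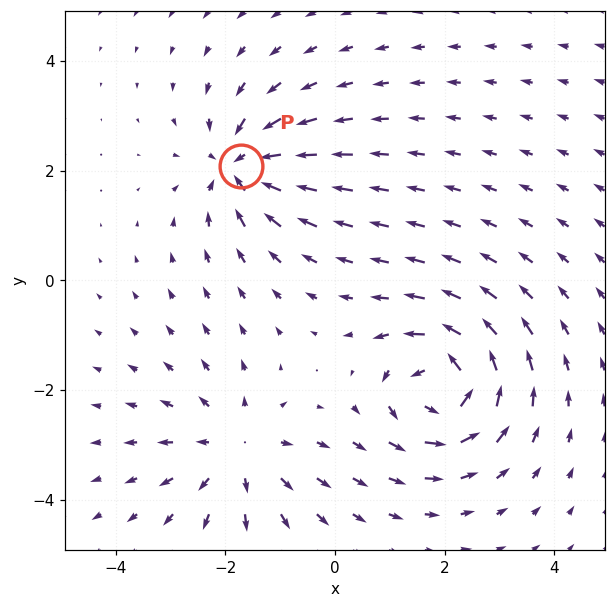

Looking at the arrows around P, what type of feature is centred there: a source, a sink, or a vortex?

sink

At P (-1.7, 2.1) the arrows converge inward. Divergence about -5, curl ≈0 — negative divergence with near-zero curl is a sink.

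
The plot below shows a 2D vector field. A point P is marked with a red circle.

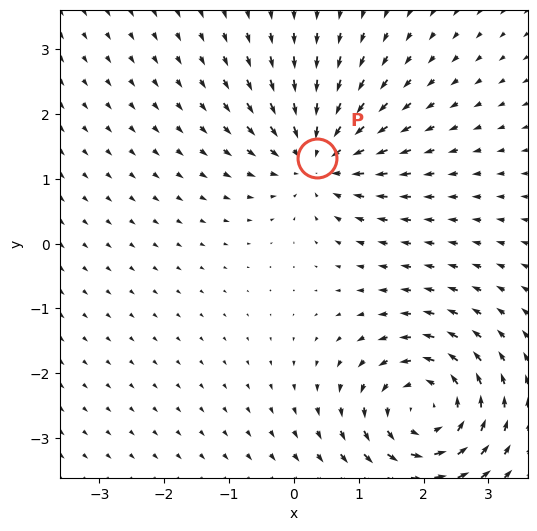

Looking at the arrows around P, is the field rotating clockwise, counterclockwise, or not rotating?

Near P at (0.4, 1.3) the arrows show no circulation. The curl there is ≈0.

not rotating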